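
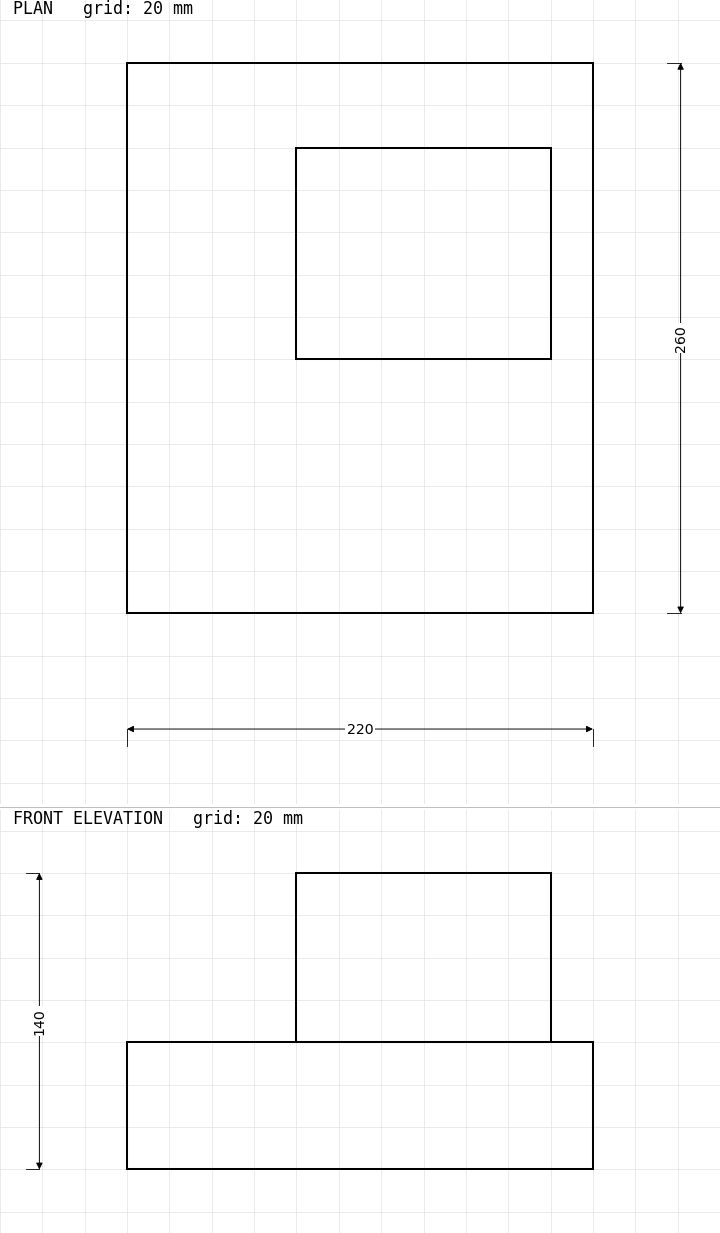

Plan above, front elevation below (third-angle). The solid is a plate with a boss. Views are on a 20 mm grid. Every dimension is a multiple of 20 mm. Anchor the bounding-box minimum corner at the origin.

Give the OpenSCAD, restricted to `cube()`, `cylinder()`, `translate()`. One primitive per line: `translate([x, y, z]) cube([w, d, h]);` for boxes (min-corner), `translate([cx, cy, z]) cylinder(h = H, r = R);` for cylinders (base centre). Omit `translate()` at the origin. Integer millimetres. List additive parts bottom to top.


cube([220, 260, 60]);
translate([80, 120, 60]) cube([120, 100, 80]);


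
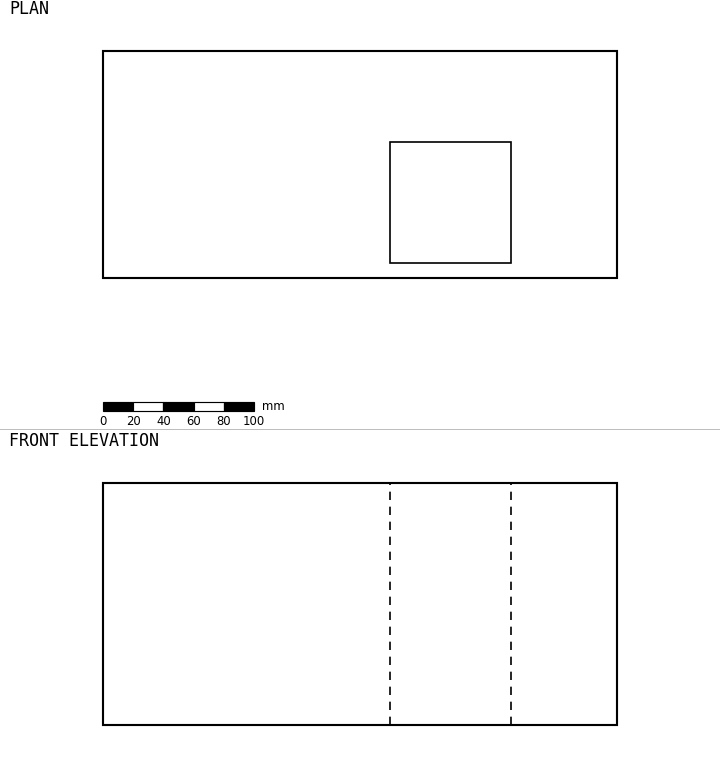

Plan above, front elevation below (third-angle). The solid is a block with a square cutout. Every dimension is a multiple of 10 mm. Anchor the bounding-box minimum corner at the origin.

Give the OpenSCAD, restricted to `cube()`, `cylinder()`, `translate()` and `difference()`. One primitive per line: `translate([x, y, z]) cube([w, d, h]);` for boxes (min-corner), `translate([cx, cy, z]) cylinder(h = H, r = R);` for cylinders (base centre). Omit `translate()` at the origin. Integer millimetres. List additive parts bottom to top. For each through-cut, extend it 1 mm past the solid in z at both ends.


difference() {
  cube([340, 150, 160]);
  translate([190, 10, -1]) cube([80, 80, 162]);
}


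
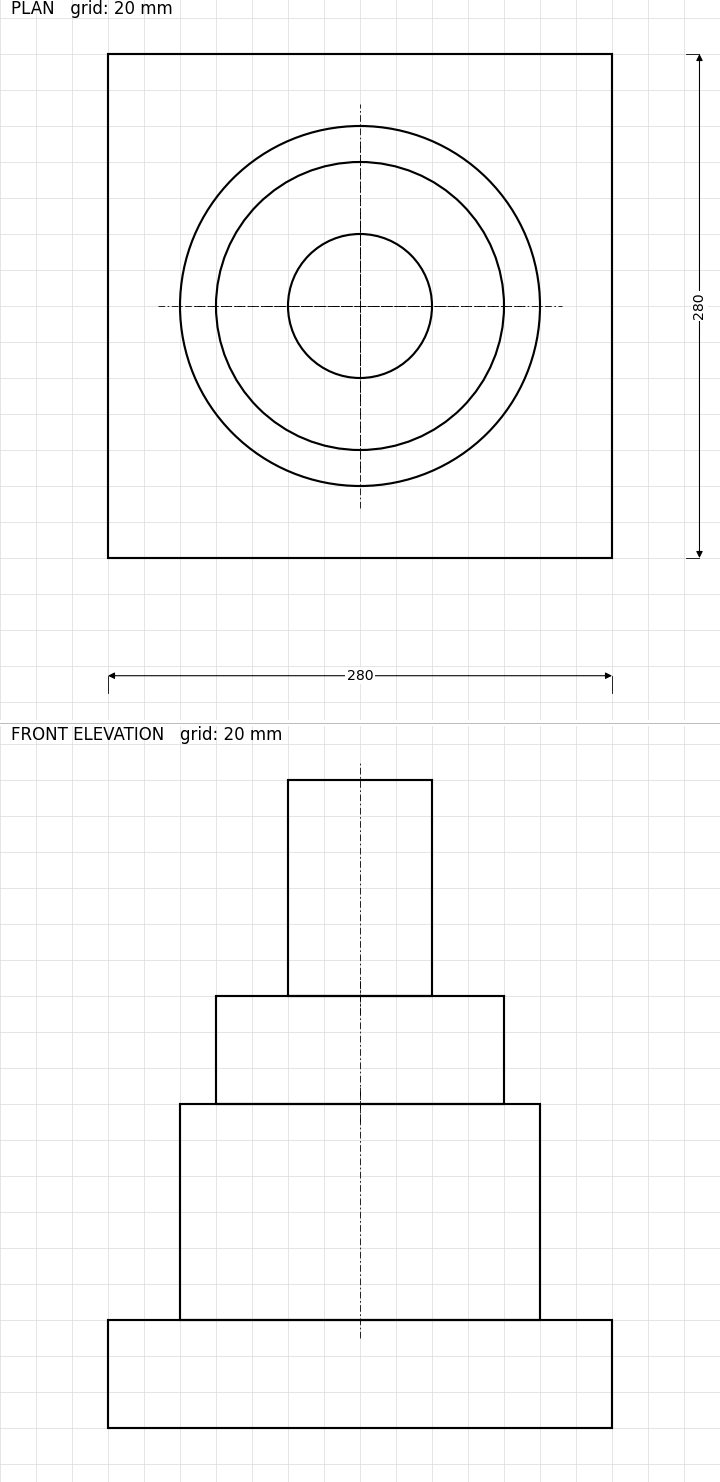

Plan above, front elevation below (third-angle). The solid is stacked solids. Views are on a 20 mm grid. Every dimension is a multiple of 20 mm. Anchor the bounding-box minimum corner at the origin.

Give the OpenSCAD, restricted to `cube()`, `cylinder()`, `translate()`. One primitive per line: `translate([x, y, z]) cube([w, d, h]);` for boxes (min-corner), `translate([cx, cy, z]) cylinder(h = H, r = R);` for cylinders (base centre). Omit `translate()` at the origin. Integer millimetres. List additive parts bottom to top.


cube([280, 280, 60]);
translate([140, 140, 60]) cylinder(h = 120, r = 100);
translate([140, 140, 180]) cylinder(h = 60, r = 80);
translate([140, 140, 240]) cylinder(h = 120, r = 40);


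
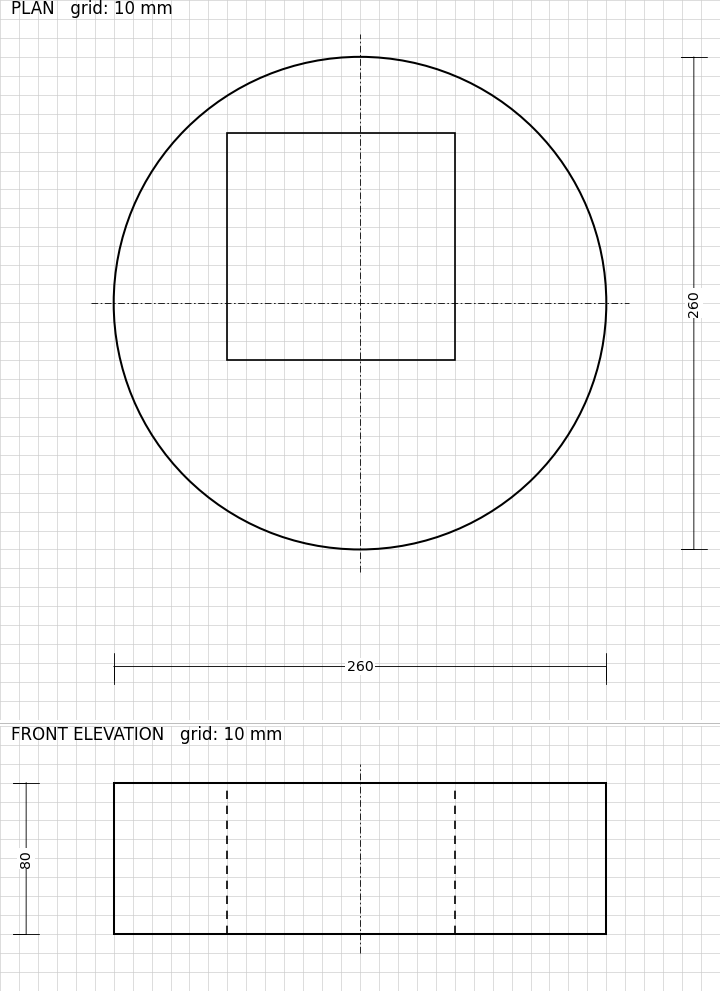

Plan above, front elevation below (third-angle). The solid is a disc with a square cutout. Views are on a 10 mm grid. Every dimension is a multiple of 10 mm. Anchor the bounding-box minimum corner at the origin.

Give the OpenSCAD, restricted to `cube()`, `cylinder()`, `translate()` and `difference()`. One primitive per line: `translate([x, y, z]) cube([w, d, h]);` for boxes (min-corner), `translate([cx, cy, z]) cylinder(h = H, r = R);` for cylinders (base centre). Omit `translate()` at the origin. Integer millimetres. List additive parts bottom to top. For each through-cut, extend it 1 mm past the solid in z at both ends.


difference() {
  translate([130, 130, 0]) cylinder(h = 80, r = 130);
  translate([60, 100, -1]) cube([120, 120, 82]);
}


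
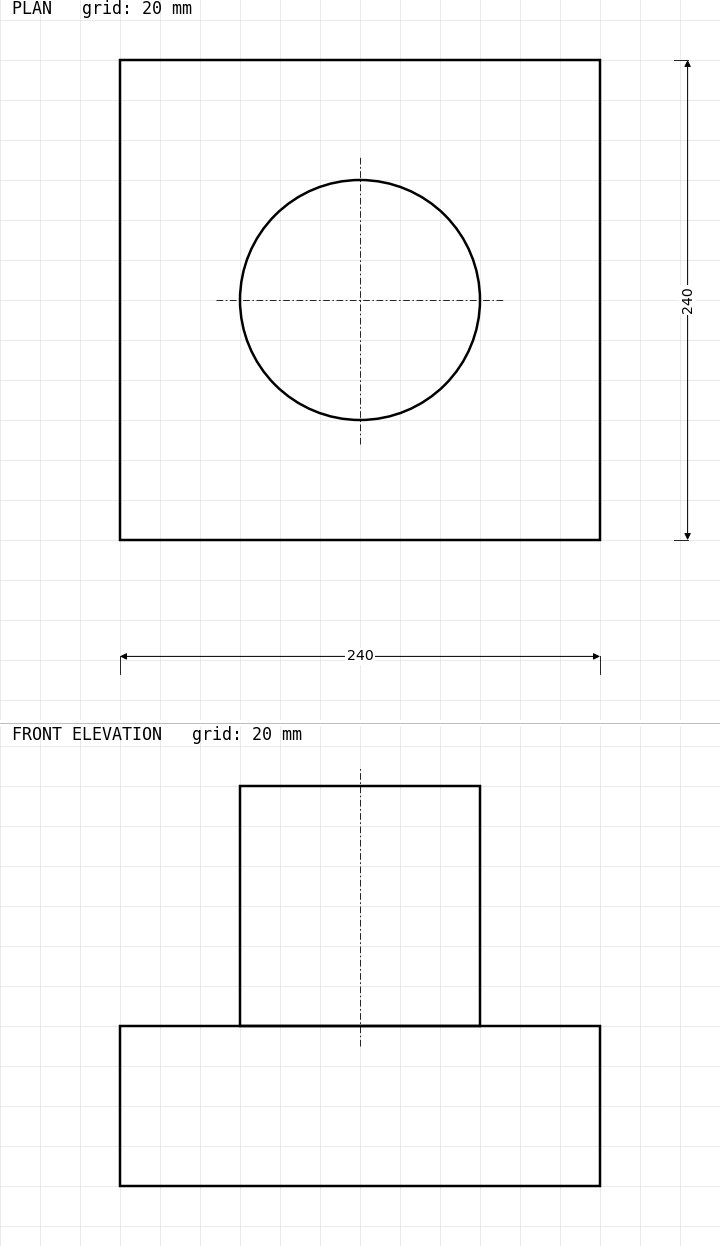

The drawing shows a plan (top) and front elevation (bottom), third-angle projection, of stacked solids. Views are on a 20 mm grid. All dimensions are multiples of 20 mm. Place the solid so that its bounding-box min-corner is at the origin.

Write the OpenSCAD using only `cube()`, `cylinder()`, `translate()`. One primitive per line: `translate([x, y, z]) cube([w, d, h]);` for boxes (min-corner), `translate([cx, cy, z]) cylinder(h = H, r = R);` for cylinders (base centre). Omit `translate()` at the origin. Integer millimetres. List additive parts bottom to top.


cube([240, 240, 80]);
translate([120, 120, 80]) cylinder(h = 120, r = 60);


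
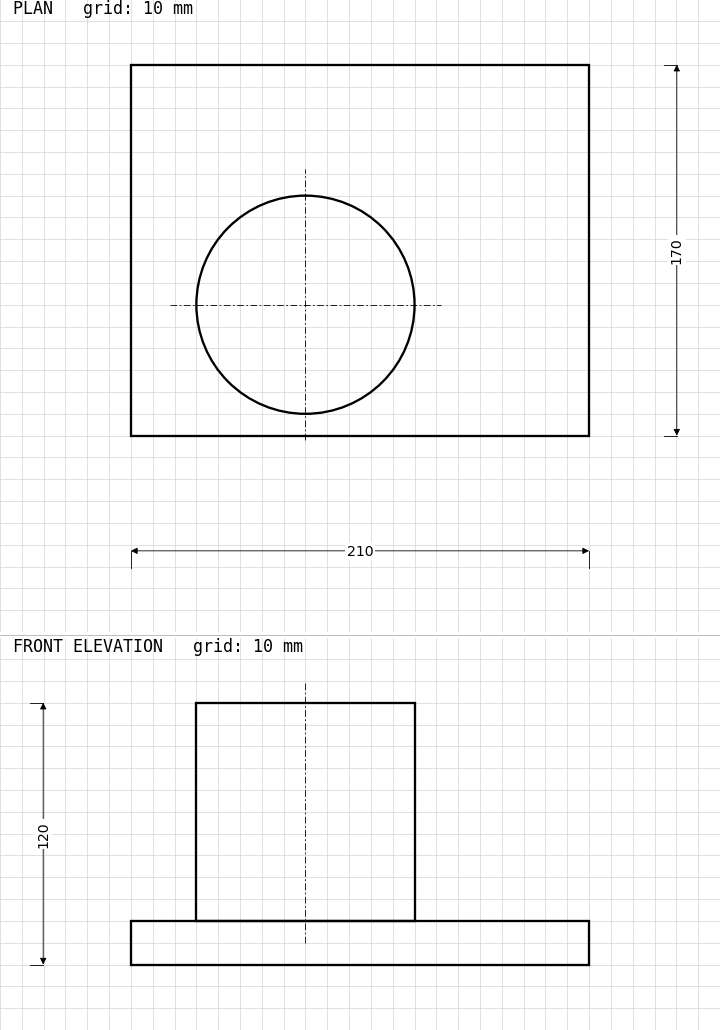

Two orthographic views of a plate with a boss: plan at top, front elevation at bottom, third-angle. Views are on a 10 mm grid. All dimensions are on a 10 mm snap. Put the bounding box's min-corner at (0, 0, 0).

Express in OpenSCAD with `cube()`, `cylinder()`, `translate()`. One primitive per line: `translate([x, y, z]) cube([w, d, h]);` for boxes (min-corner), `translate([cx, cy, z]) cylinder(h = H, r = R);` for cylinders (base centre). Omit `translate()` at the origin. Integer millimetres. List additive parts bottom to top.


cube([210, 170, 20]);
translate([80, 60, 20]) cylinder(h = 100, r = 50);


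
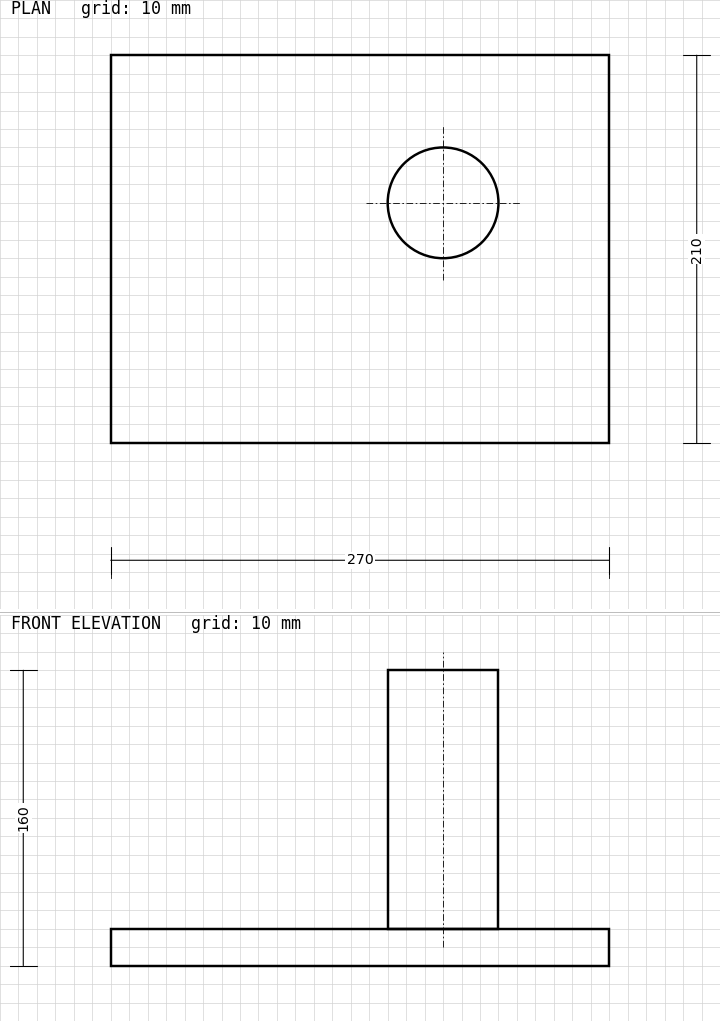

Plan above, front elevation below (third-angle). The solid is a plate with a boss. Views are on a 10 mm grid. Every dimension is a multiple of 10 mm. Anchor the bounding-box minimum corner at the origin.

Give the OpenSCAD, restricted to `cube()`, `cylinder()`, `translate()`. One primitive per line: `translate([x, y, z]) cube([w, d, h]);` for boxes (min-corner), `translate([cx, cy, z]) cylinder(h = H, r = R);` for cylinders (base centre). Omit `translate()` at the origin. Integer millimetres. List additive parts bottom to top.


cube([270, 210, 20]);
translate([180, 130, 20]) cylinder(h = 140, r = 30);


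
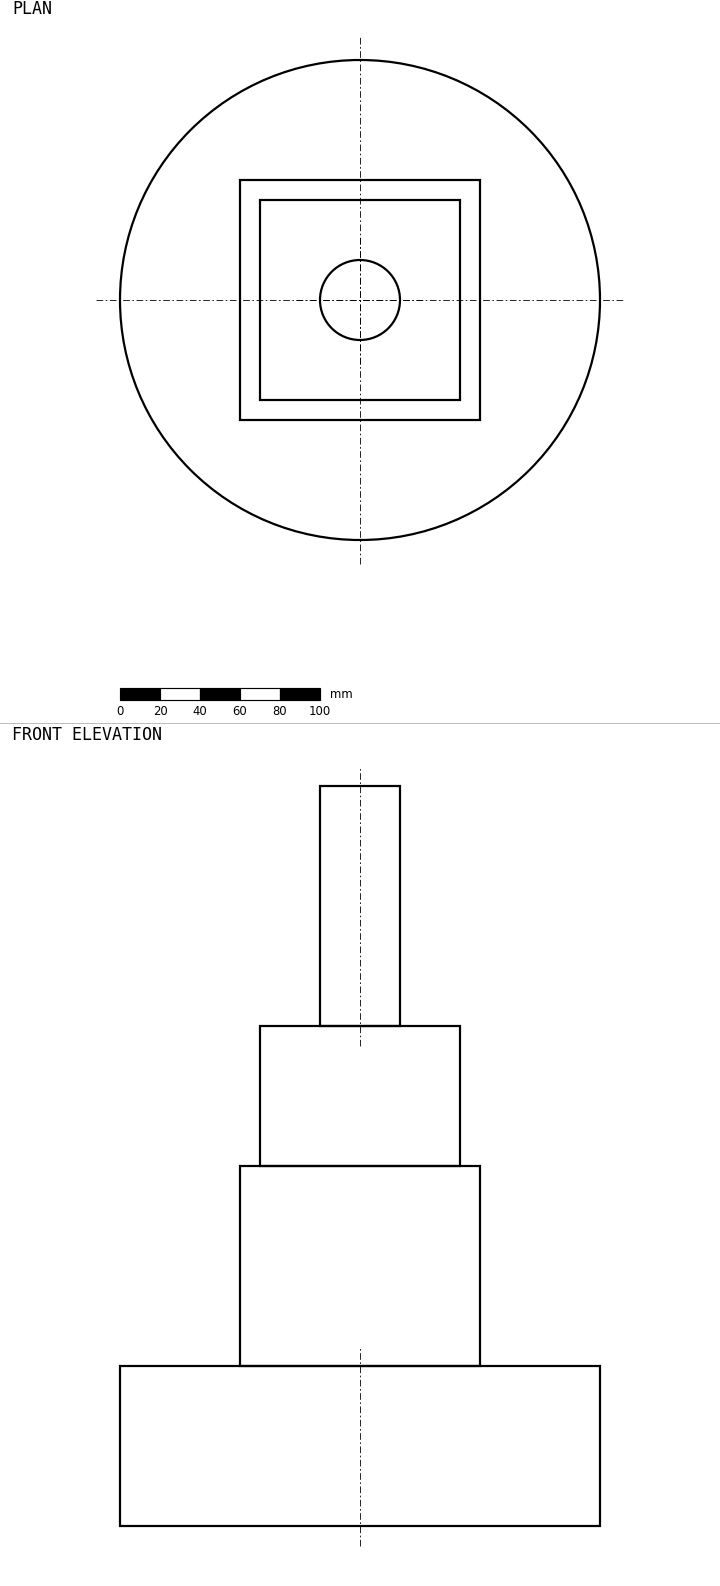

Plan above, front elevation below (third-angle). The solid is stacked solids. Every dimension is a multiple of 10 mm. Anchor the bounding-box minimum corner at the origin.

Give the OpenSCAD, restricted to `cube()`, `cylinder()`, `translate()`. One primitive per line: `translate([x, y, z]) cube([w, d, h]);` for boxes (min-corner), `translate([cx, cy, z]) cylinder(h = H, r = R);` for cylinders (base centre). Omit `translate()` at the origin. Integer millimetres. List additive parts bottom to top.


translate([120, 120, 0]) cylinder(h = 80, r = 120);
translate([60, 60, 80]) cube([120, 120, 100]);
translate([70, 70, 180]) cube([100, 100, 70]);
translate([120, 120, 250]) cylinder(h = 120, r = 20);


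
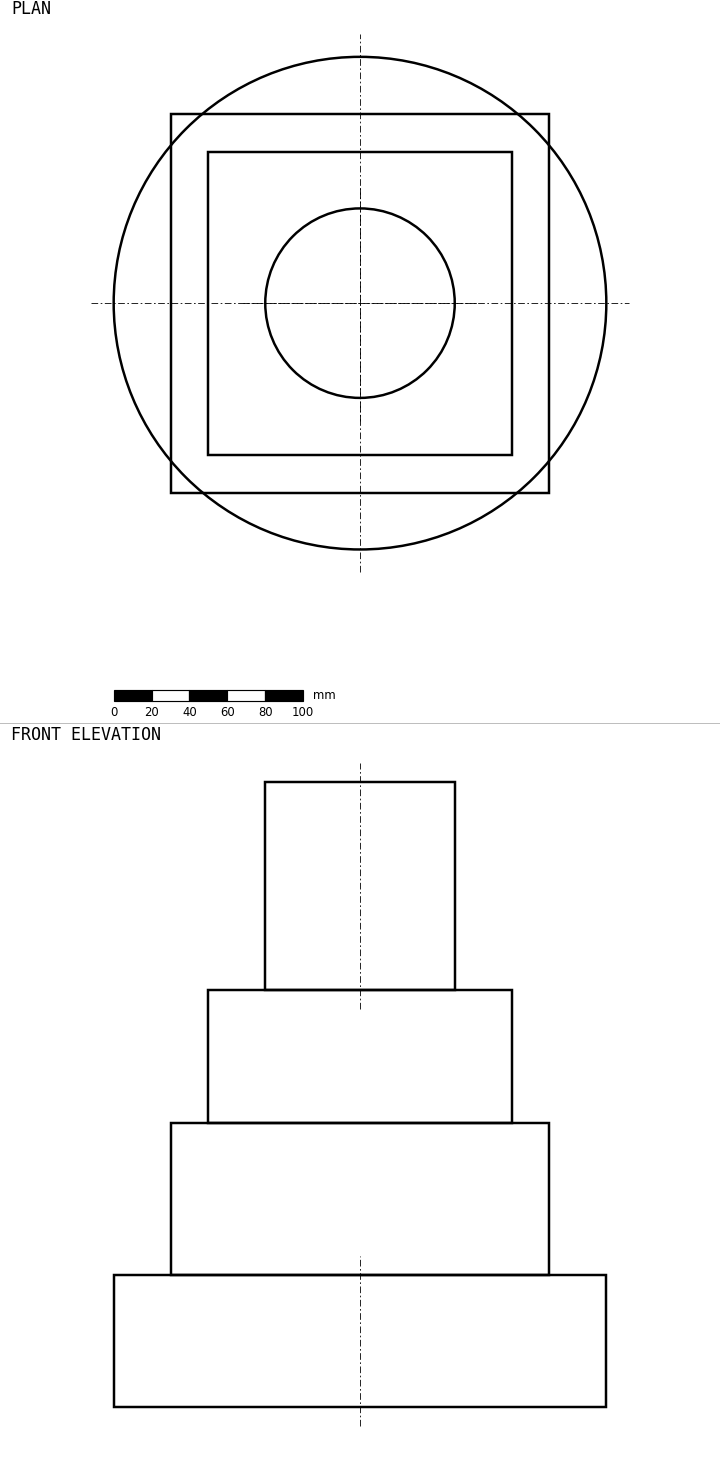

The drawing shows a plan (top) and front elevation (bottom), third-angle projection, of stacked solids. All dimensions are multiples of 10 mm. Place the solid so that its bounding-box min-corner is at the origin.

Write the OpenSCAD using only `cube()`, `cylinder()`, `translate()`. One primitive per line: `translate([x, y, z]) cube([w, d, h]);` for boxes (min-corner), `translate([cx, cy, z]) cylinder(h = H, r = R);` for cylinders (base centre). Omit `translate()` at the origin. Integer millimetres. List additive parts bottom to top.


translate([130, 130, 0]) cylinder(h = 70, r = 130);
translate([30, 30, 70]) cube([200, 200, 80]);
translate([50, 50, 150]) cube([160, 160, 70]);
translate([130, 130, 220]) cylinder(h = 110, r = 50);


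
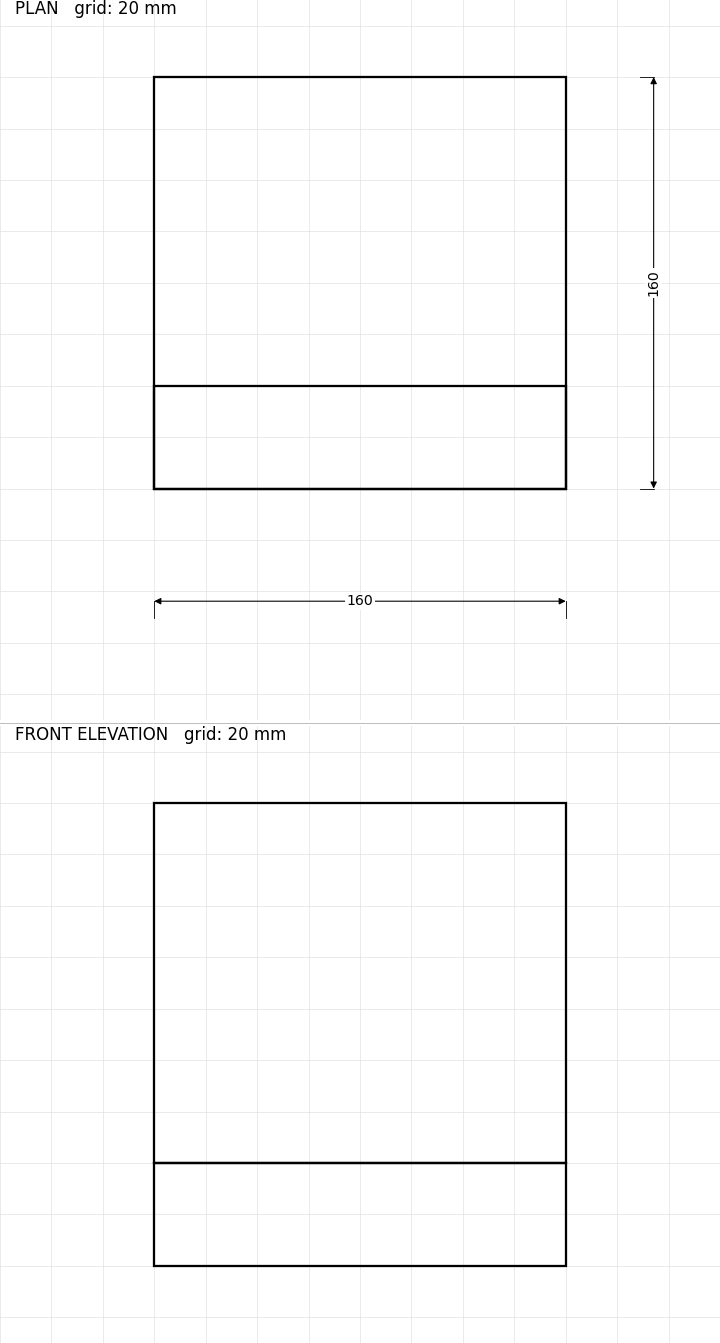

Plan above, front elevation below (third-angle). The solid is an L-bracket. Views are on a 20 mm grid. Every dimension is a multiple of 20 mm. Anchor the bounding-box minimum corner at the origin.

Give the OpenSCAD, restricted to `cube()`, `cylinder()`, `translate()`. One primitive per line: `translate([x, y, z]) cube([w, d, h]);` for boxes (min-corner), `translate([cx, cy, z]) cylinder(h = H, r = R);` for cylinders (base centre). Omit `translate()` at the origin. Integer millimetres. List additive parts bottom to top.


cube([160, 160, 40]);
translate([0, 0, 40]) cube([160, 40, 140]);


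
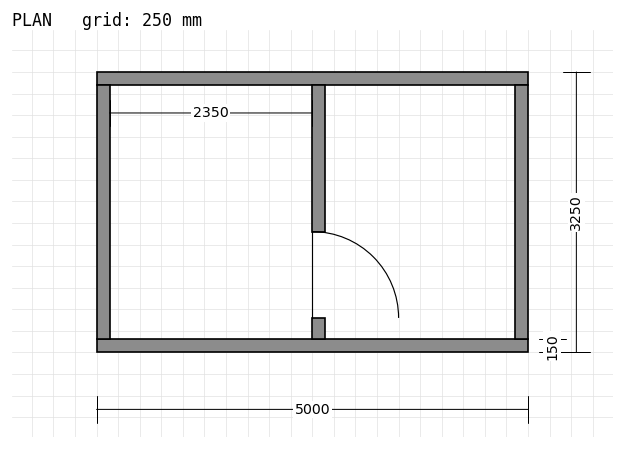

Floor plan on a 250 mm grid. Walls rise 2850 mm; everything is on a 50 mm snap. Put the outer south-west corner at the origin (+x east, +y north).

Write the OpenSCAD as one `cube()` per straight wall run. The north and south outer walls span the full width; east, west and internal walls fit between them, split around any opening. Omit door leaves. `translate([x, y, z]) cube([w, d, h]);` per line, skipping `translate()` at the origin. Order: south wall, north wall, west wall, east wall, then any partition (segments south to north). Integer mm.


cube([5000, 150, 2850]);
translate([0, 3100, 0]) cube([5000, 150, 2850]);
translate([0, 150, 0]) cube([150, 2950, 2850]);
translate([4850, 150, 0]) cube([150, 2950, 2850]);
translate([2500, 150, 0]) cube([150, 250, 2850]);
translate([2500, 1400, 0]) cube([150, 1700, 2850]);


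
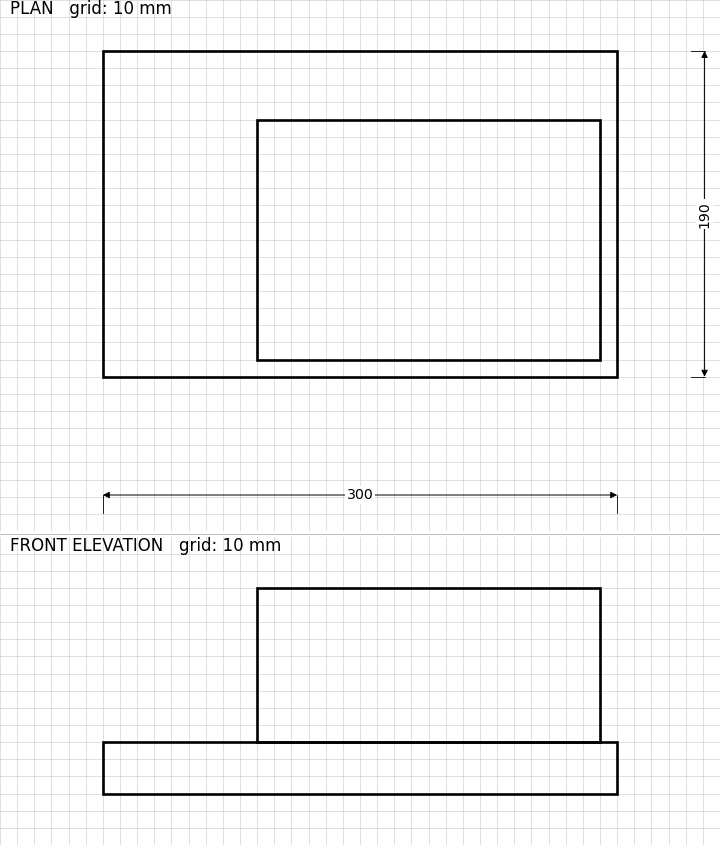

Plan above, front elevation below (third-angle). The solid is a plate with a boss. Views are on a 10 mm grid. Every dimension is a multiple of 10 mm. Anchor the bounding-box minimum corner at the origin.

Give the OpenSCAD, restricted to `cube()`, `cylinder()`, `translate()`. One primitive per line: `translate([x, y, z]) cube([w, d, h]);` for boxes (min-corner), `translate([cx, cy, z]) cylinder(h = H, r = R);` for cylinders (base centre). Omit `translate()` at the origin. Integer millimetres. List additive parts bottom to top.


cube([300, 190, 30]);
translate([90, 10, 30]) cube([200, 140, 90]);


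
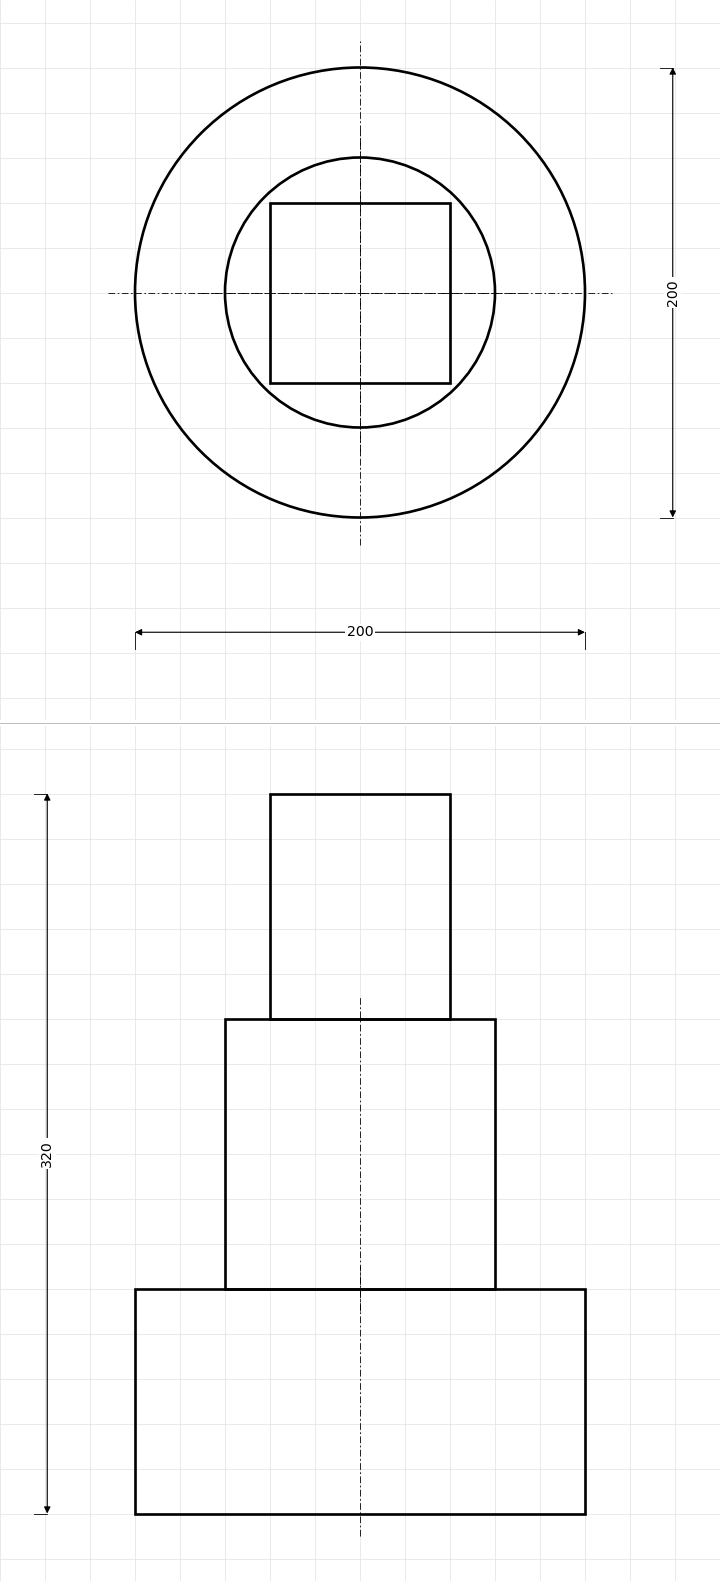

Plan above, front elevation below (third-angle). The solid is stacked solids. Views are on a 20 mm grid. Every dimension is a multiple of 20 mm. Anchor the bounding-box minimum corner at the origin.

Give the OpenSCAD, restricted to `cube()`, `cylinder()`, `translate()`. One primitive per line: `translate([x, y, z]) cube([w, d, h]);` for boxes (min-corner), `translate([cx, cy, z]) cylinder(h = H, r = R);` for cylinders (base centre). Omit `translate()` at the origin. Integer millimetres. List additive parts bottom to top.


translate([100, 100, 0]) cylinder(h = 100, r = 100);
translate([100, 100, 100]) cylinder(h = 120, r = 60);
translate([60, 60, 220]) cube([80, 80, 100]);


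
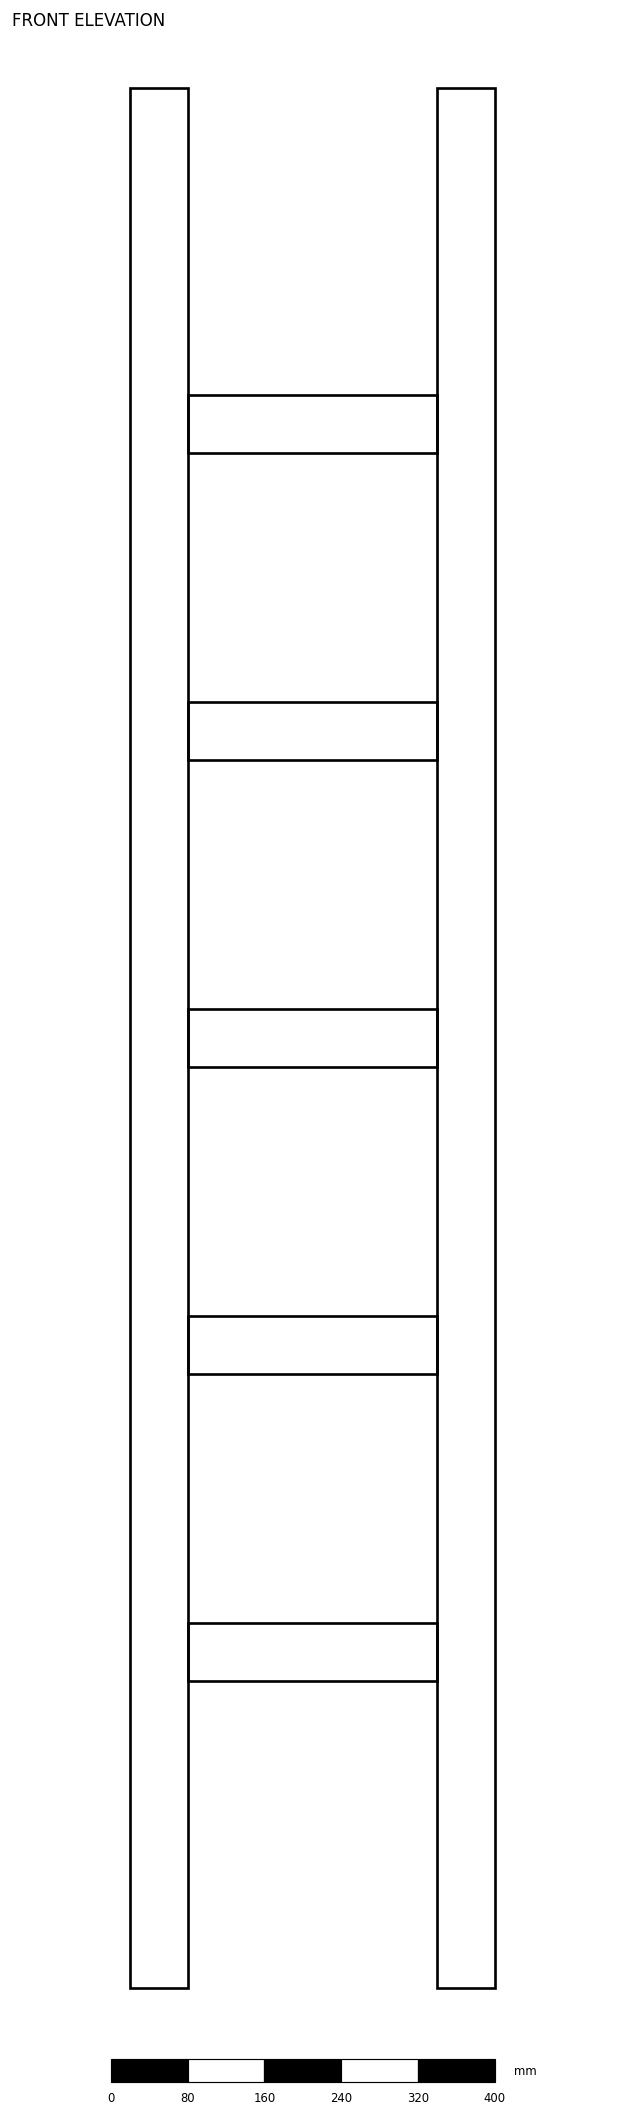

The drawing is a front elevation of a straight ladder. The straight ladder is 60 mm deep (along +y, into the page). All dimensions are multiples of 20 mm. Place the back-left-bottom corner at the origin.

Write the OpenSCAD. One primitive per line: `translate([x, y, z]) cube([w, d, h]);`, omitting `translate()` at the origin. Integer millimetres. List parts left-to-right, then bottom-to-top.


cube([60, 60, 1980]);
translate([60, 0, 320]) cube([260, 60, 60]);
translate([60, 0, 640]) cube([260, 60, 60]);
translate([60, 0, 960]) cube([260, 60, 60]);
translate([60, 0, 1280]) cube([260, 60, 60]);
translate([60, 0, 1600]) cube([260, 60, 60]);
translate([320, 0, 0]) cube([60, 60, 1980]);


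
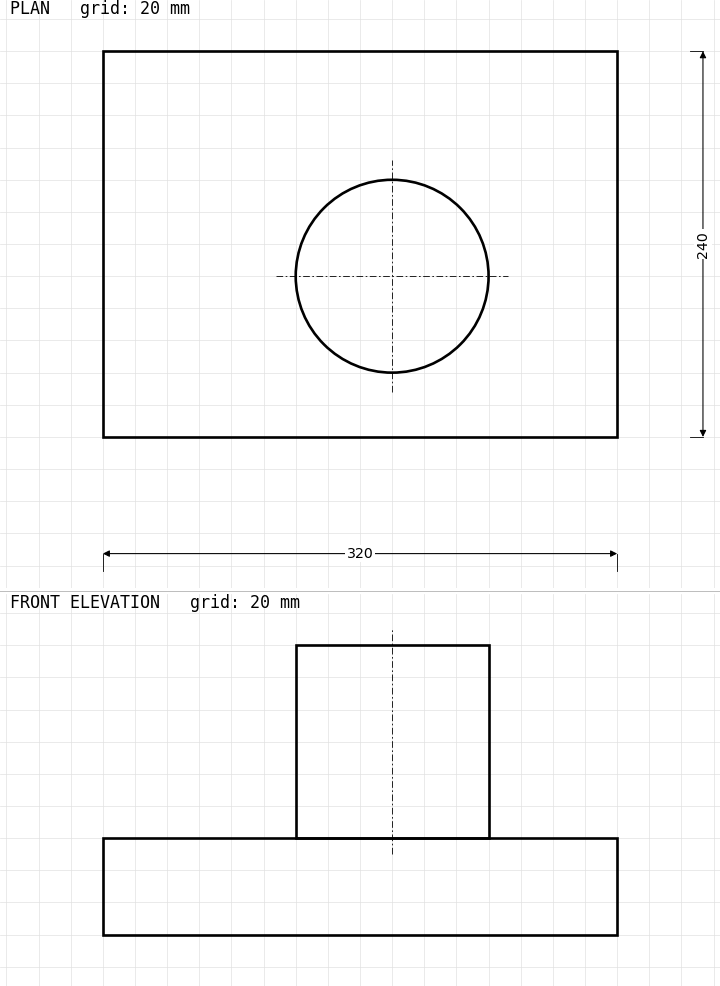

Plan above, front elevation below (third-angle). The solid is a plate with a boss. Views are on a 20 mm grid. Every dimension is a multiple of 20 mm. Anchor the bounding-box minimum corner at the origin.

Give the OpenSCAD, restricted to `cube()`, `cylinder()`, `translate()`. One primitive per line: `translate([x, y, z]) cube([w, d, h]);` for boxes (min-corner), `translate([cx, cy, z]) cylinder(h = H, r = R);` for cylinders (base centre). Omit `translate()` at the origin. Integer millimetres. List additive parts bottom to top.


cube([320, 240, 60]);
translate([180, 100, 60]) cylinder(h = 120, r = 60);


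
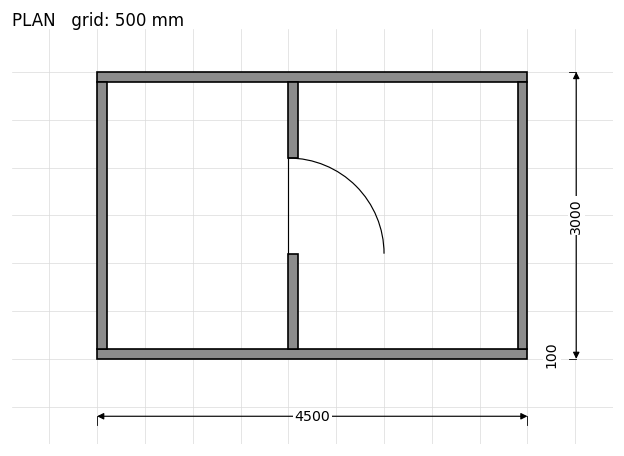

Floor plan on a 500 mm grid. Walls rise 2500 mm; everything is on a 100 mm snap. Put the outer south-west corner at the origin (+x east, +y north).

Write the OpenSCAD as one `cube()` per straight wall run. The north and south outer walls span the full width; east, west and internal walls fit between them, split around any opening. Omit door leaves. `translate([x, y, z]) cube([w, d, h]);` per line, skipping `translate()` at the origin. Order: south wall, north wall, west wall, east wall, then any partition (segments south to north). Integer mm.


cube([4500, 100, 2500]);
translate([0, 2900, 0]) cube([4500, 100, 2500]);
translate([0, 100, 0]) cube([100, 2800, 2500]);
translate([4400, 100, 0]) cube([100, 2800, 2500]);
translate([2000, 100, 0]) cube([100, 1000, 2500]);
translate([2000, 2100, 0]) cube([100, 800, 2500]);


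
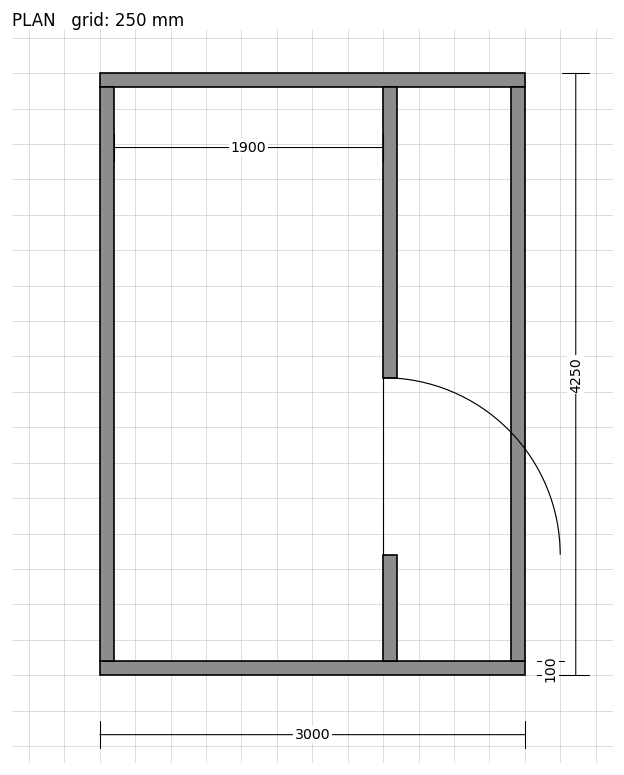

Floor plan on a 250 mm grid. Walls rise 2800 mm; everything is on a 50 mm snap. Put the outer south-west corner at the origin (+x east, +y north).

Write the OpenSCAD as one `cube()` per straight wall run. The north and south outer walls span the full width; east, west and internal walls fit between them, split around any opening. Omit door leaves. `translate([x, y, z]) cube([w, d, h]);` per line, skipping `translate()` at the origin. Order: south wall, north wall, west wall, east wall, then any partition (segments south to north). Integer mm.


cube([3000, 100, 2800]);
translate([0, 4150, 0]) cube([3000, 100, 2800]);
translate([0, 100, 0]) cube([100, 4050, 2800]);
translate([2900, 100, 0]) cube([100, 4050, 2800]);
translate([2000, 100, 0]) cube([100, 750, 2800]);
translate([2000, 2100, 0]) cube([100, 2050, 2800]);


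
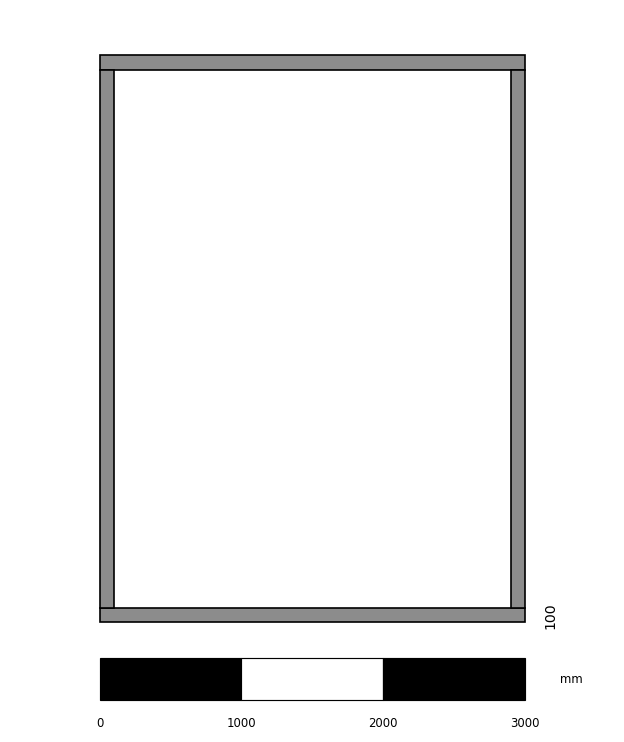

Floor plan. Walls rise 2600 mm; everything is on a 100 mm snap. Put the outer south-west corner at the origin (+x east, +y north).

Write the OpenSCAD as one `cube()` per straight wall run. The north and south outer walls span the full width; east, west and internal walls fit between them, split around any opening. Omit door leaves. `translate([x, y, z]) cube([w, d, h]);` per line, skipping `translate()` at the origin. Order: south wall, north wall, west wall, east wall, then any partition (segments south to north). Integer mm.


cube([3000, 100, 2600]);
translate([0, 3900, 0]) cube([3000, 100, 2600]);
translate([0, 100, 0]) cube([100, 3800, 2600]);
translate([2900, 100, 0]) cube([100, 3800, 2600]);


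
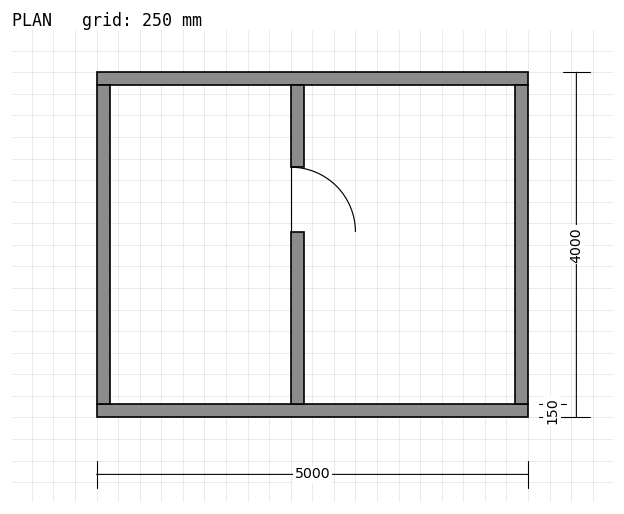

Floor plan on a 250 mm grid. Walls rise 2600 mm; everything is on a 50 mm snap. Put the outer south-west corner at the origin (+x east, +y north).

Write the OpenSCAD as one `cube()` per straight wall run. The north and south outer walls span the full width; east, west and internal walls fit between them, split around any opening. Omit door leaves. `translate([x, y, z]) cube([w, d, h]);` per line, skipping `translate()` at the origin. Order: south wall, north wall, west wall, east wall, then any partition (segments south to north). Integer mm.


cube([5000, 150, 2600]);
translate([0, 3850, 0]) cube([5000, 150, 2600]);
translate([0, 150, 0]) cube([150, 3700, 2600]);
translate([4850, 150, 0]) cube([150, 3700, 2600]);
translate([2250, 150, 0]) cube([150, 2000, 2600]);
translate([2250, 2900, 0]) cube([150, 950, 2600]);


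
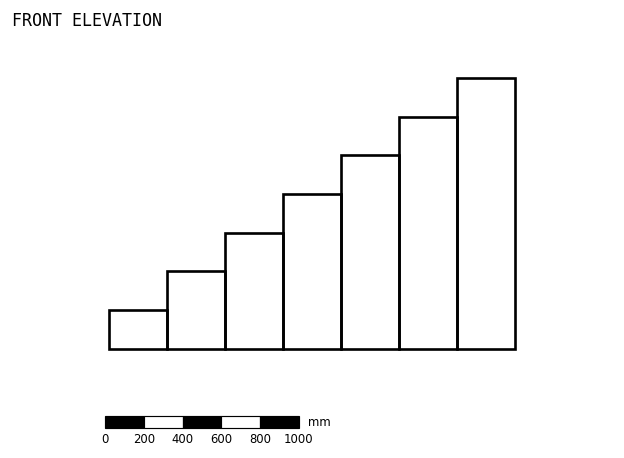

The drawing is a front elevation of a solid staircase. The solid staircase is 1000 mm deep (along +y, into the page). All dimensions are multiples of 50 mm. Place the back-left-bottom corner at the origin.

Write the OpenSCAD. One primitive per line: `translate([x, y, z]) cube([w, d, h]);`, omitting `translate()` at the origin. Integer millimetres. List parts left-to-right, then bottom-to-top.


cube([300, 1000, 200]);
translate([300, 0, 0]) cube([300, 1000, 400]);
translate([600, 0, 0]) cube([300, 1000, 600]);
translate([900, 0, 0]) cube([300, 1000, 800]);
translate([1200, 0, 0]) cube([300, 1000, 1000]);
translate([1500, 0, 0]) cube([300, 1000, 1200]);
translate([1800, 0, 0]) cube([300, 1000, 1400]);


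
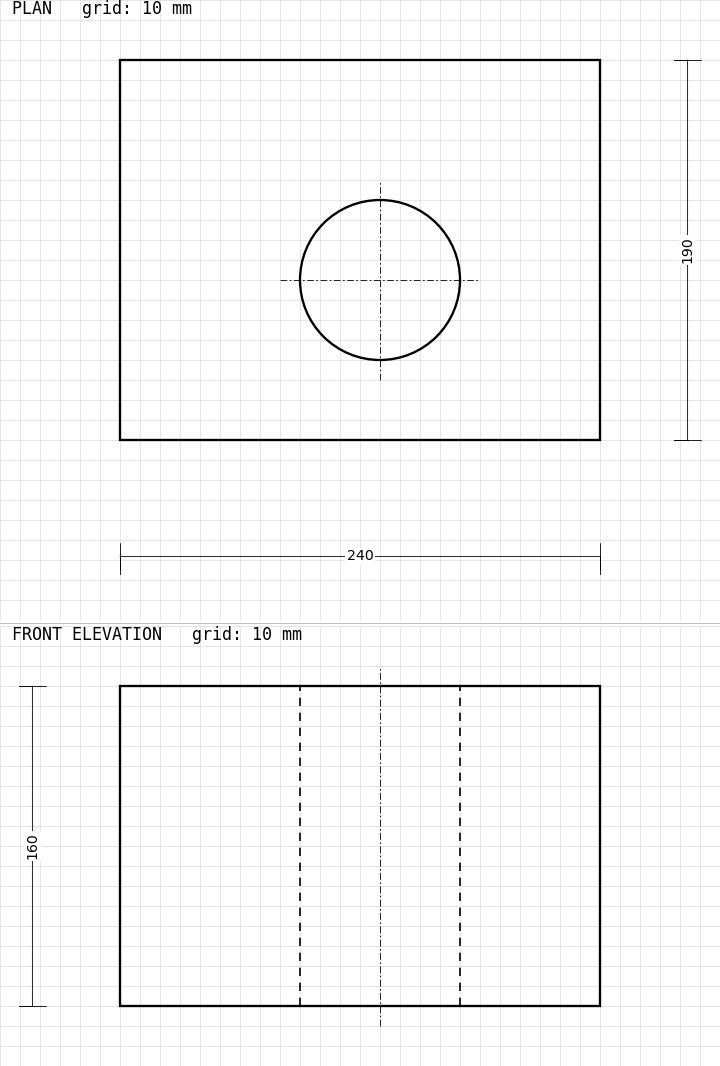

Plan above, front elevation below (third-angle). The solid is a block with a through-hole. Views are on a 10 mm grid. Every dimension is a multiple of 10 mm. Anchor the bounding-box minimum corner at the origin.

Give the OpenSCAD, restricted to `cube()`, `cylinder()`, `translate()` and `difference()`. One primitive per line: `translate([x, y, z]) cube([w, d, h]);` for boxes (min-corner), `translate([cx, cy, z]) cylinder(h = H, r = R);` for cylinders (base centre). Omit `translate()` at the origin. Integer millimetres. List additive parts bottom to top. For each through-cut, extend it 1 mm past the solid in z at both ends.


difference() {
  cube([240, 190, 160]);
  translate([130, 80, -1]) cylinder(h = 162, r = 40);
}


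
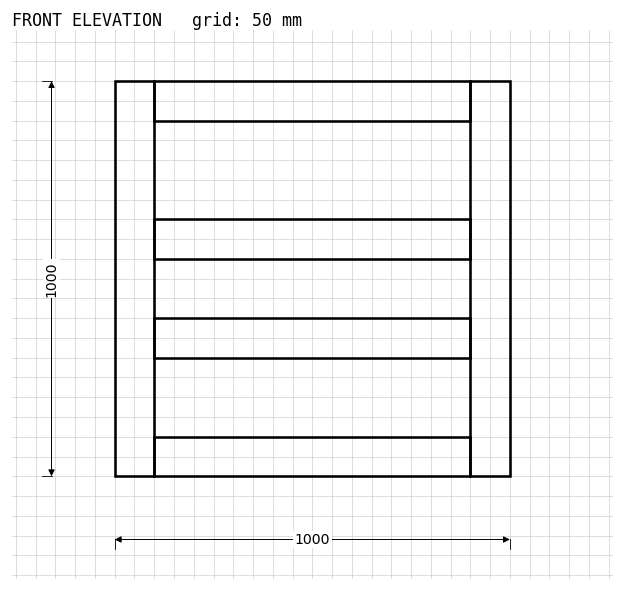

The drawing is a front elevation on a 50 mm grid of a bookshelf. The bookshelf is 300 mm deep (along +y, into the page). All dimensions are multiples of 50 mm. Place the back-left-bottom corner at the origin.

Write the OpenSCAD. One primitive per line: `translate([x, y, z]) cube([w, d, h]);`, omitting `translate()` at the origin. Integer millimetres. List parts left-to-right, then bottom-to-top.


cube([100, 300, 1000]);
translate([100, 0, 0]) cube([800, 300, 100]);
translate([100, 0, 300]) cube([800, 300, 100]);
translate([100, 0, 550]) cube([800, 300, 100]);
translate([100, 0, 900]) cube([800, 300, 100]);
translate([900, 0, 0]) cube([100, 300, 1000]);


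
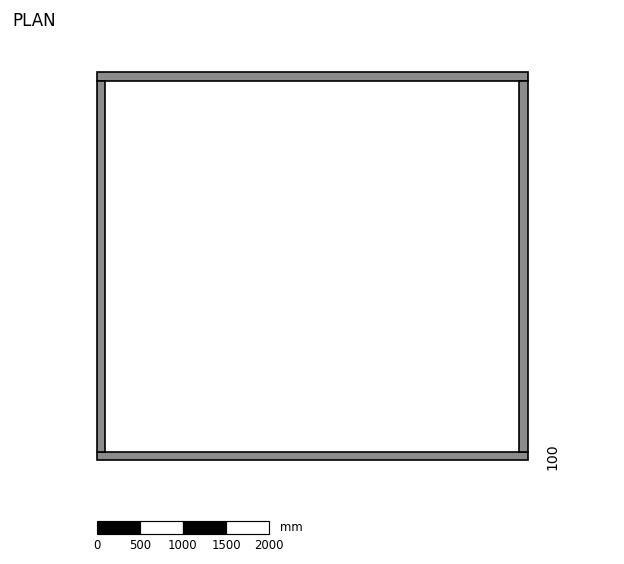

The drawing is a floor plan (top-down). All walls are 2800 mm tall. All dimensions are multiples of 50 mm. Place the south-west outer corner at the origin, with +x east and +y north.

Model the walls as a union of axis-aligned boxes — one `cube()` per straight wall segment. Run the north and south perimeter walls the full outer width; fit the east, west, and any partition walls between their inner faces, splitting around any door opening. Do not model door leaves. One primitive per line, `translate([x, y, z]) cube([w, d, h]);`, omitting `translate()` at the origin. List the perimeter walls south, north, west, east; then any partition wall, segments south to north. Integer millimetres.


cube([5000, 100, 2800]);
translate([0, 4400, 0]) cube([5000, 100, 2800]);
translate([0, 100, 0]) cube([100, 4300, 2800]);
translate([4900, 100, 0]) cube([100, 4300, 2800]);


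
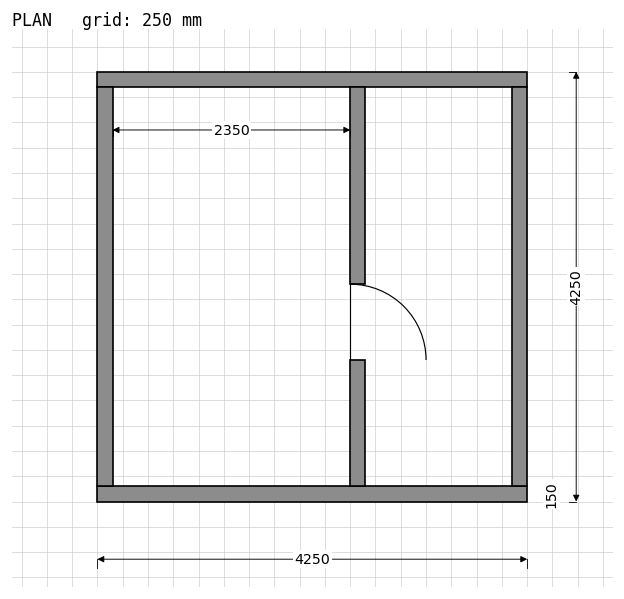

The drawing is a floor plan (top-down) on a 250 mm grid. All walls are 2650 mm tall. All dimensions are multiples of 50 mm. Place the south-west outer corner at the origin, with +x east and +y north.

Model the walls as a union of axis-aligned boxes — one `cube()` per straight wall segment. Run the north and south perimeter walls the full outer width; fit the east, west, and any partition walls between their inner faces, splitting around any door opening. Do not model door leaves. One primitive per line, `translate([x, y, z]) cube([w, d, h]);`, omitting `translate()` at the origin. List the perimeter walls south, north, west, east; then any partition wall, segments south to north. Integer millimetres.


cube([4250, 150, 2650]);
translate([0, 4100, 0]) cube([4250, 150, 2650]);
translate([0, 150, 0]) cube([150, 3950, 2650]);
translate([4100, 150, 0]) cube([150, 3950, 2650]);
translate([2500, 150, 0]) cube([150, 1250, 2650]);
translate([2500, 2150, 0]) cube([150, 1950, 2650]);


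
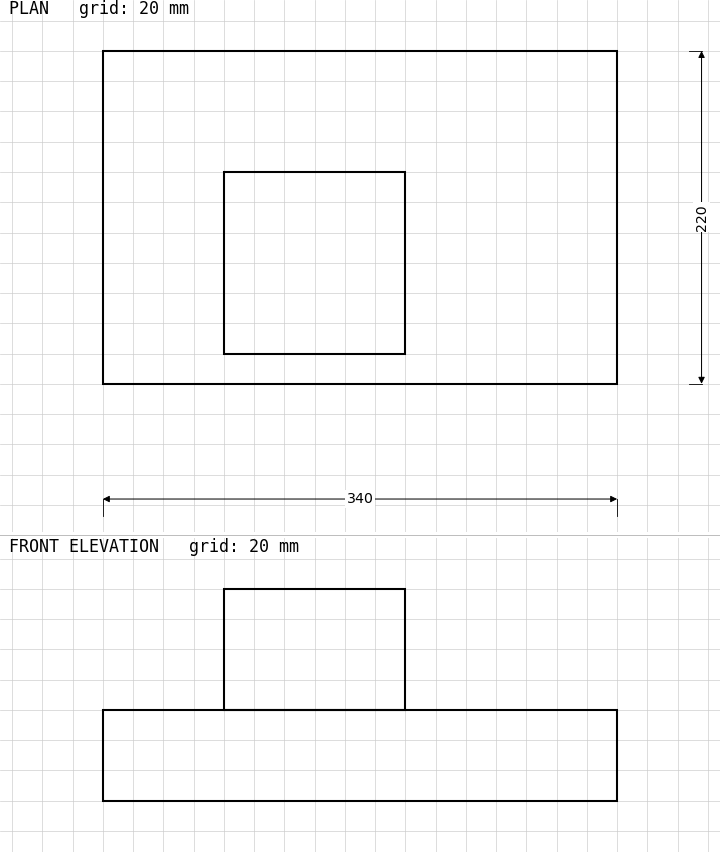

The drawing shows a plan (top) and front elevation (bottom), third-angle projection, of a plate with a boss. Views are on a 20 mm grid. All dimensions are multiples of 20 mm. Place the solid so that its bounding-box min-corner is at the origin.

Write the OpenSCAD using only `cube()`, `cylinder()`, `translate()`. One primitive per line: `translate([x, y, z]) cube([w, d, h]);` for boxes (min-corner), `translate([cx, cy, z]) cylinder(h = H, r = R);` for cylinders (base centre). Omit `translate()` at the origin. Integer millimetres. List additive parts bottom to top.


cube([340, 220, 60]);
translate([80, 20, 60]) cube([120, 120, 80]);


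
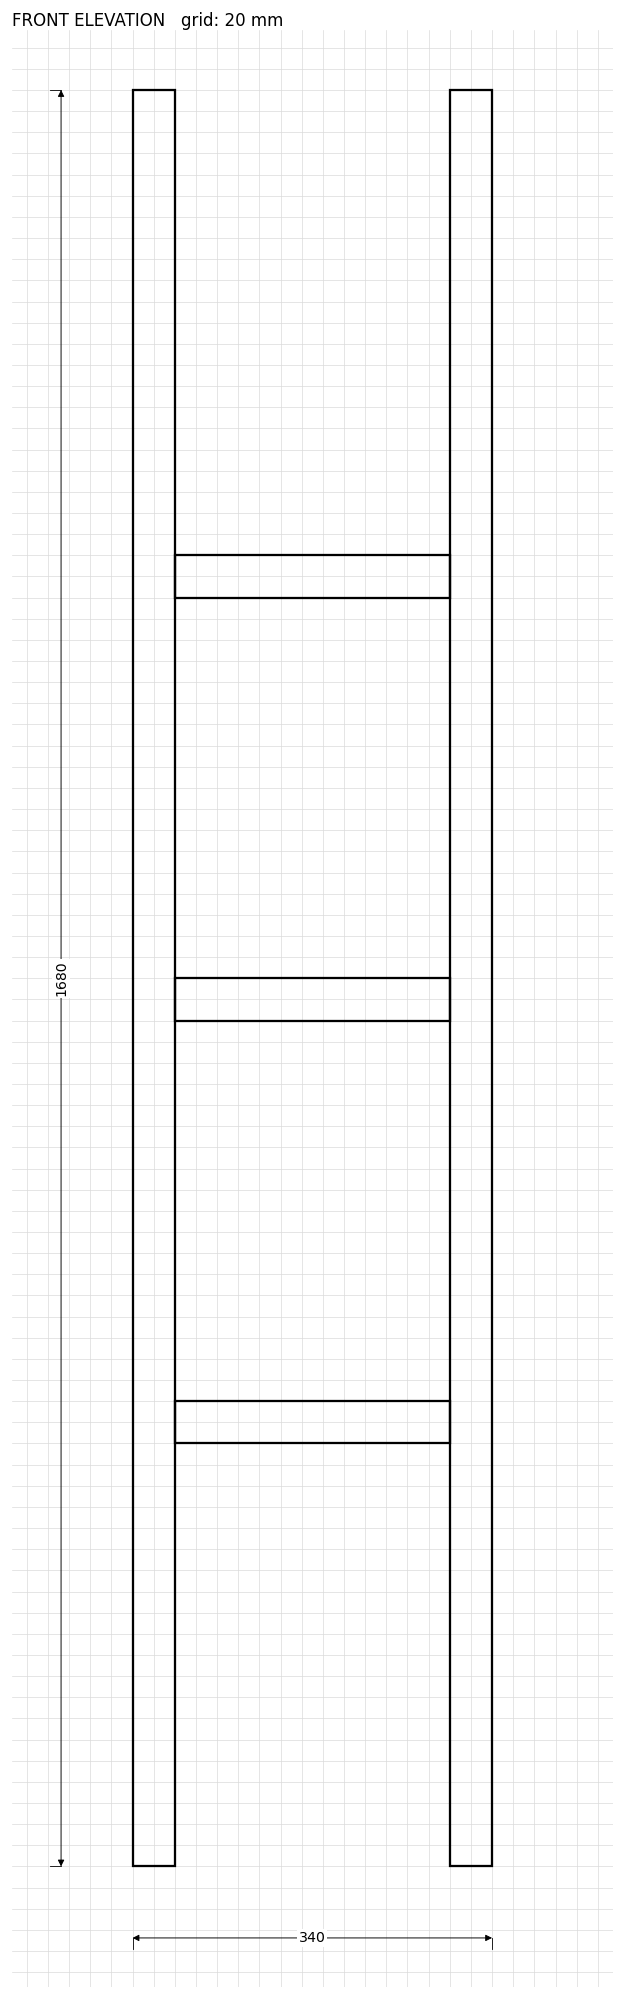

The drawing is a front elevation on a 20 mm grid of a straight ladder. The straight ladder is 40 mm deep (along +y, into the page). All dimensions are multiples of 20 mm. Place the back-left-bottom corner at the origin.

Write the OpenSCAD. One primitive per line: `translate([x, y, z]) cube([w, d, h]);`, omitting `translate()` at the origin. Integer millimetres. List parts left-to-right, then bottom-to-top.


cube([40, 40, 1680]);
translate([40, 0, 400]) cube([260, 40, 40]);
translate([40, 0, 800]) cube([260, 40, 40]);
translate([40, 0, 1200]) cube([260, 40, 40]);
translate([300, 0, 0]) cube([40, 40, 1680]);


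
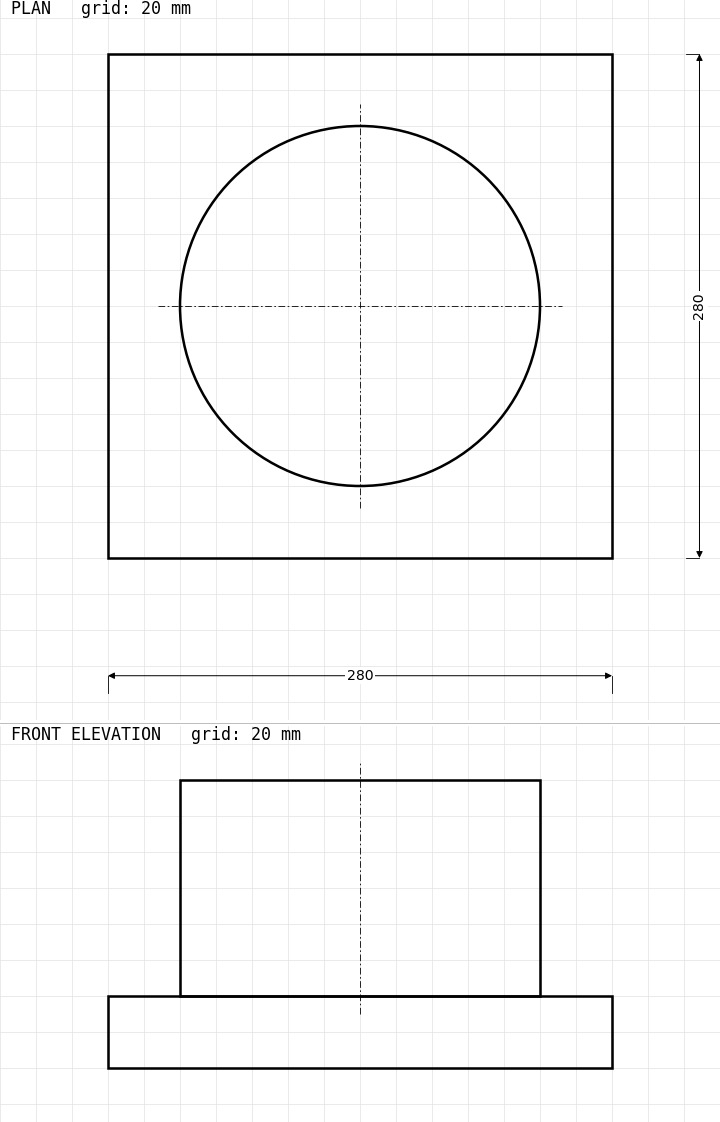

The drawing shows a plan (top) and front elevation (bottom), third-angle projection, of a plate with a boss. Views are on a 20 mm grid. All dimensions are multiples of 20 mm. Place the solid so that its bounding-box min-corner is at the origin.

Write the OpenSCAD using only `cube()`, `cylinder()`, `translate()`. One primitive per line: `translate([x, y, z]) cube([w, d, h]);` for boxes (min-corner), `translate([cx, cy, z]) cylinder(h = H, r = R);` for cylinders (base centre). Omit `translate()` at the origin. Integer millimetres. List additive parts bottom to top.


cube([280, 280, 40]);
translate([140, 140, 40]) cylinder(h = 120, r = 100);


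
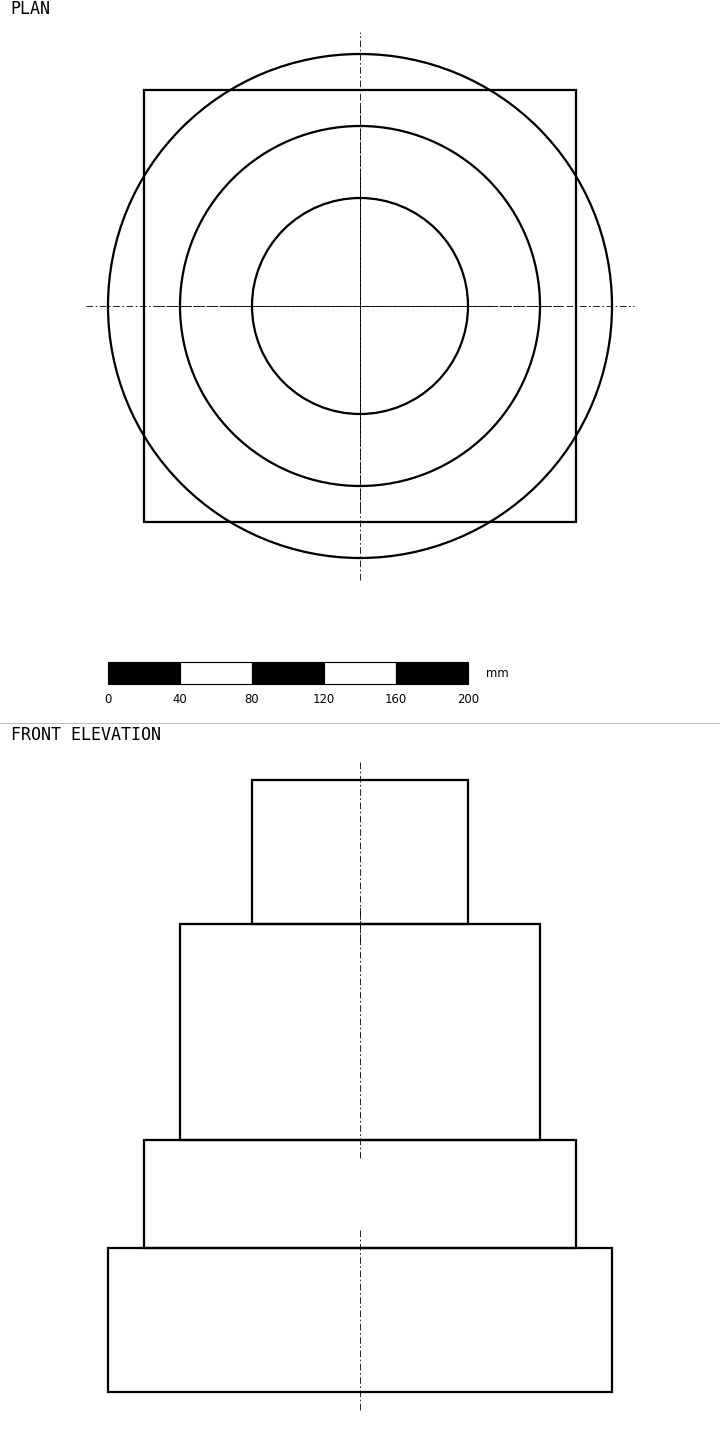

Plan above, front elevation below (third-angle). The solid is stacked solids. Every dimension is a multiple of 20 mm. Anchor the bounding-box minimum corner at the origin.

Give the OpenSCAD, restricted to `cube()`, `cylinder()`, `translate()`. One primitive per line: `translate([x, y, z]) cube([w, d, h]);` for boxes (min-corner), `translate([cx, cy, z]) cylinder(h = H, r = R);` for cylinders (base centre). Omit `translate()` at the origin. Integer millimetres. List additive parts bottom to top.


translate([140, 140, 0]) cylinder(h = 80, r = 140);
translate([20, 20, 80]) cube([240, 240, 60]);
translate([140, 140, 140]) cylinder(h = 120, r = 100);
translate([140, 140, 260]) cylinder(h = 80, r = 60);


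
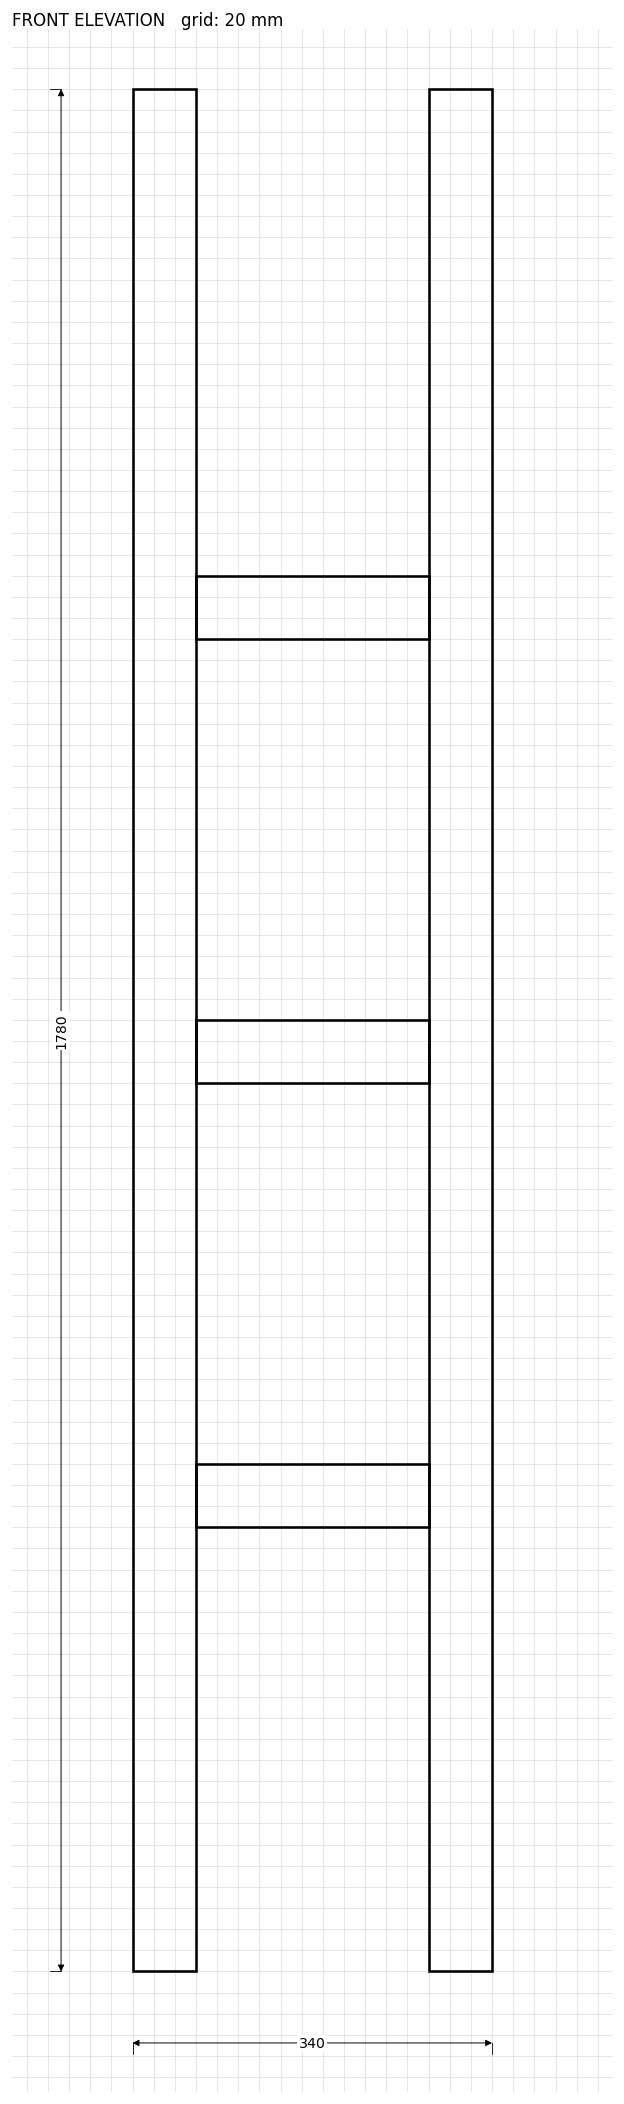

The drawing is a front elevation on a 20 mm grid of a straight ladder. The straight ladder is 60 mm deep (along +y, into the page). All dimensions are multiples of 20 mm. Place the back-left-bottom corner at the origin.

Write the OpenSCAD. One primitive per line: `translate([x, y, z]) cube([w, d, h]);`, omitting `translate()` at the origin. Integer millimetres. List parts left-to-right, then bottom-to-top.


cube([60, 60, 1780]);
translate([60, 0, 420]) cube([220, 60, 60]);
translate([60, 0, 840]) cube([220, 60, 60]);
translate([60, 0, 1260]) cube([220, 60, 60]);
translate([280, 0, 0]) cube([60, 60, 1780]);


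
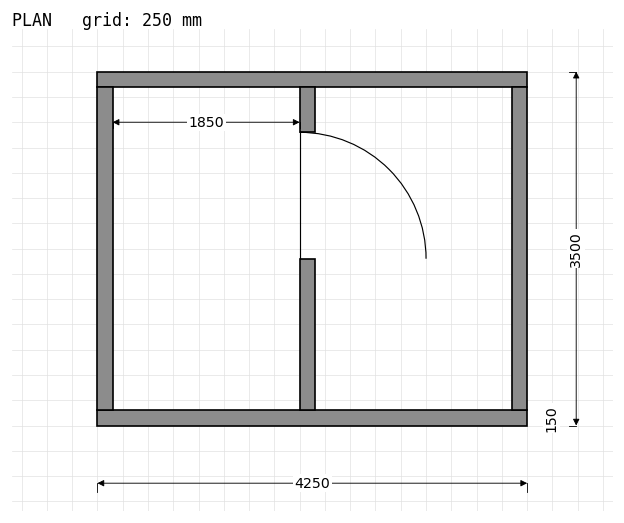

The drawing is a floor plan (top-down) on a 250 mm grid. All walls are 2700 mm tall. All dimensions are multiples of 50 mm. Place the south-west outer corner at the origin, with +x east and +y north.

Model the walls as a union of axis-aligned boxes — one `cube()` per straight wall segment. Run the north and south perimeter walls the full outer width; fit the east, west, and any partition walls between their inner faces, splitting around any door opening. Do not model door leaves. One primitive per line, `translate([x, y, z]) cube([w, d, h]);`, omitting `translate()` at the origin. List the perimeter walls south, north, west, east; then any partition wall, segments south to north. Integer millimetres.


cube([4250, 150, 2700]);
translate([0, 3350, 0]) cube([4250, 150, 2700]);
translate([0, 150, 0]) cube([150, 3200, 2700]);
translate([4100, 150, 0]) cube([150, 3200, 2700]);
translate([2000, 150, 0]) cube([150, 1500, 2700]);
translate([2000, 2900, 0]) cube([150, 450, 2700]);


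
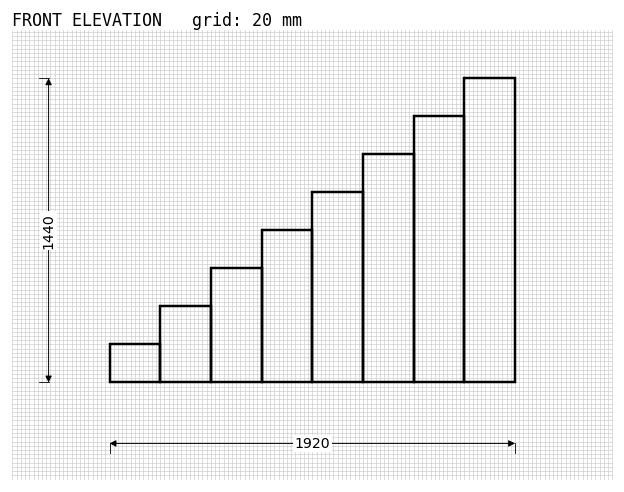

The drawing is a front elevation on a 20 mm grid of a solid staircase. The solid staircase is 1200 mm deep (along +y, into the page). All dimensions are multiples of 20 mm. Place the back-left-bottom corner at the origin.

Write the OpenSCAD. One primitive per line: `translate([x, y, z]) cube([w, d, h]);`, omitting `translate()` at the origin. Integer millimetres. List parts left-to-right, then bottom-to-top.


cube([240, 1200, 180]);
translate([240, 0, 0]) cube([240, 1200, 360]);
translate([480, 0, 0]) cube([240, 1200, 540]);
translate([720, 0, 0]) cube([240, 1200, 720]);
translate([960, 0, 0]) cube([240, 1200, 900]);
translate([1200, 0, 0]) cube([240, 1200, 1080]);
translate([1440, 0, 0]) cube([240, 1200, 1260]);
translate([1680, 0, 0]) cube([240, 1200, 1440]);


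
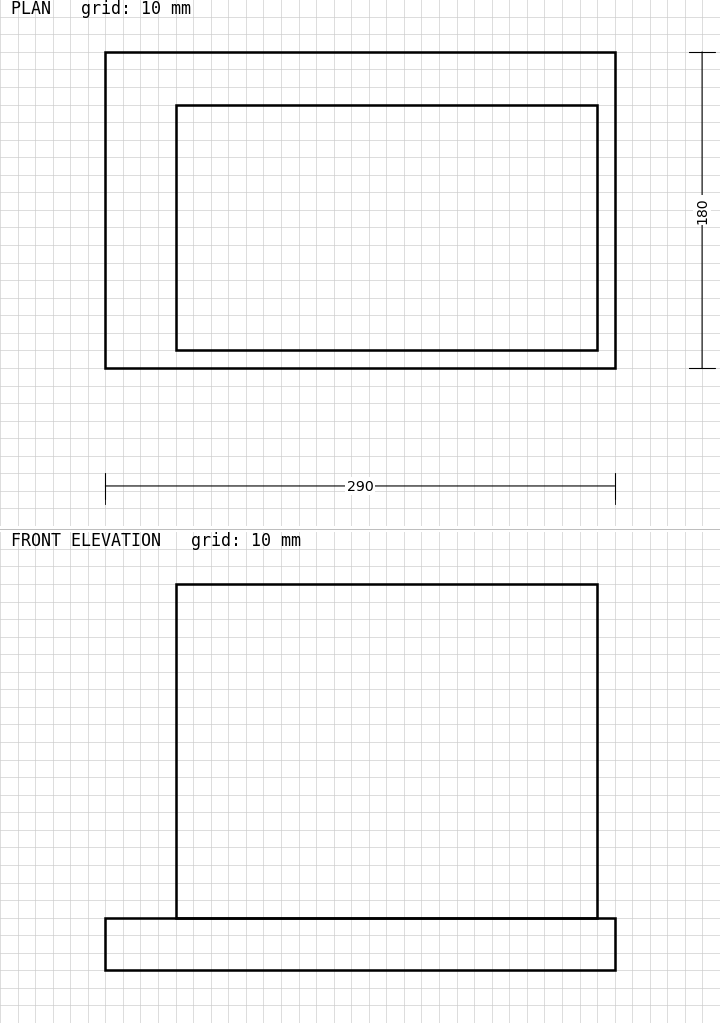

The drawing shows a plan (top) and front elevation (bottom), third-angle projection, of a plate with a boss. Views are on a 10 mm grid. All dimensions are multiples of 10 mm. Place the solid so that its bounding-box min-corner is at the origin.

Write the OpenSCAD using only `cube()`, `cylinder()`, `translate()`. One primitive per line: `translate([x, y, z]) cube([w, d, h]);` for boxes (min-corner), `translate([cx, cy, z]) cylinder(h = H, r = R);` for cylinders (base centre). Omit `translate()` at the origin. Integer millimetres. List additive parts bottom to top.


cube([290, 180, 30]);
translate([40, 10, 30]) cube([240, 140, 190]);
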